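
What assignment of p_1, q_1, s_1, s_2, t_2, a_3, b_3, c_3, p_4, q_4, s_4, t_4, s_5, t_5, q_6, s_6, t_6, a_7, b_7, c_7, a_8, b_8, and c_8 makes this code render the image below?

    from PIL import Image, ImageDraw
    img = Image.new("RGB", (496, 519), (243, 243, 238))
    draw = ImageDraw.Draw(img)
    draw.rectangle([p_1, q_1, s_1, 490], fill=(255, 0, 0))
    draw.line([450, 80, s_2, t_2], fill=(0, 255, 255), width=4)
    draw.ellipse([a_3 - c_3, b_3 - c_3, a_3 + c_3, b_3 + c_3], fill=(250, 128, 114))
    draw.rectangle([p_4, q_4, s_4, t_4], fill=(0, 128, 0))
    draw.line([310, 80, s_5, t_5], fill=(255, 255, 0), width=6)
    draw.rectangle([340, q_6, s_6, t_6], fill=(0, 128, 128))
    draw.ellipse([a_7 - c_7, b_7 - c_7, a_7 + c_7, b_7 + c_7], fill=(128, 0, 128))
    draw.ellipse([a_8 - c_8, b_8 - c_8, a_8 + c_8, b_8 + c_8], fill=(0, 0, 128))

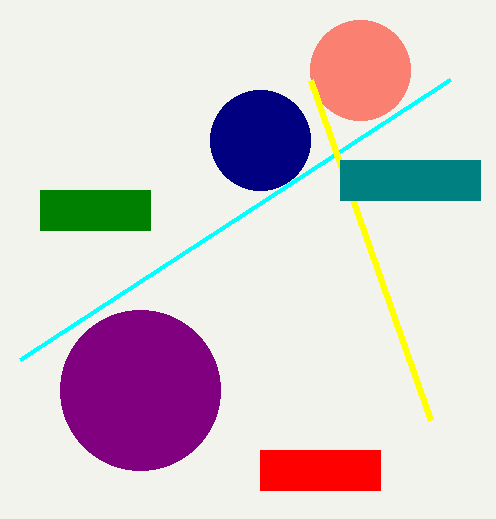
p_1 = 260; q_1 = 450; s_1 = 380; s_2 = 20; t_2 = 360; a_3 = 360; b_3 = 70; c_3 = 50; p_4 = 40; q_4 = 190; s_4 = 150; t_4 = 230; s_5 = 430; t_5 = 420; q_6 = 160; s_6 = 480; t_6 = 200; a_7 = 140; b_7 = 390; c_7 = 80; a_8 = 260; b_8 = 140; c_8 = 50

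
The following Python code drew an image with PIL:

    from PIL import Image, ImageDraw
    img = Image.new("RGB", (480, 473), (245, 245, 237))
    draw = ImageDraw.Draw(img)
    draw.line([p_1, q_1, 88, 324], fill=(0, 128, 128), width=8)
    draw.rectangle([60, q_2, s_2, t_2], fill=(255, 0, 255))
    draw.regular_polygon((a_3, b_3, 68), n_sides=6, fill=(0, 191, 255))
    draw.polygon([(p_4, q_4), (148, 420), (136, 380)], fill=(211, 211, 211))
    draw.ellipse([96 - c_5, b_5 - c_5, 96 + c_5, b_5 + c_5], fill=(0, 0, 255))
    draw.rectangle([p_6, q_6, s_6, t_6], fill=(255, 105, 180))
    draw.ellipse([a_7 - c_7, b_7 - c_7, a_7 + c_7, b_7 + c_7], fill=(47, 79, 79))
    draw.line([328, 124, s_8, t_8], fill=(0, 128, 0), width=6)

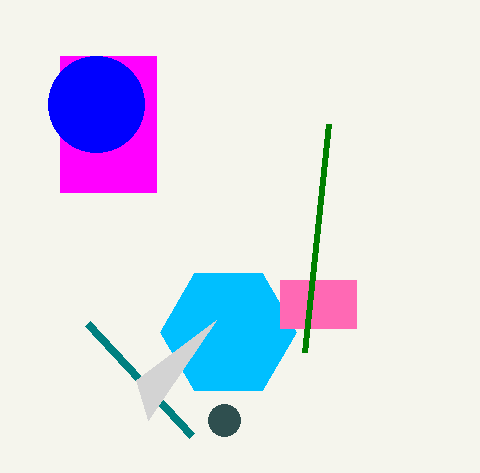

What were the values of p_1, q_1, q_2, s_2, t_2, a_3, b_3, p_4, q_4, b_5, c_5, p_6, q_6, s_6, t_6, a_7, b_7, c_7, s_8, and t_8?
p_1 = 192
q_1 = 436
q_2 = 56
s_2 = 156
t_2 = 192
a_3 = 228
b_3 = 332
p_4 = 216
q_4 = 320
b_5 = 104
c_5 = 48
p_6 = 280
q_6 = 280
s_6 = 356
t_6 = 328
a_7 = 224
b_7 = 420
c_7 = 16
s_8 = 304
t_8 = 352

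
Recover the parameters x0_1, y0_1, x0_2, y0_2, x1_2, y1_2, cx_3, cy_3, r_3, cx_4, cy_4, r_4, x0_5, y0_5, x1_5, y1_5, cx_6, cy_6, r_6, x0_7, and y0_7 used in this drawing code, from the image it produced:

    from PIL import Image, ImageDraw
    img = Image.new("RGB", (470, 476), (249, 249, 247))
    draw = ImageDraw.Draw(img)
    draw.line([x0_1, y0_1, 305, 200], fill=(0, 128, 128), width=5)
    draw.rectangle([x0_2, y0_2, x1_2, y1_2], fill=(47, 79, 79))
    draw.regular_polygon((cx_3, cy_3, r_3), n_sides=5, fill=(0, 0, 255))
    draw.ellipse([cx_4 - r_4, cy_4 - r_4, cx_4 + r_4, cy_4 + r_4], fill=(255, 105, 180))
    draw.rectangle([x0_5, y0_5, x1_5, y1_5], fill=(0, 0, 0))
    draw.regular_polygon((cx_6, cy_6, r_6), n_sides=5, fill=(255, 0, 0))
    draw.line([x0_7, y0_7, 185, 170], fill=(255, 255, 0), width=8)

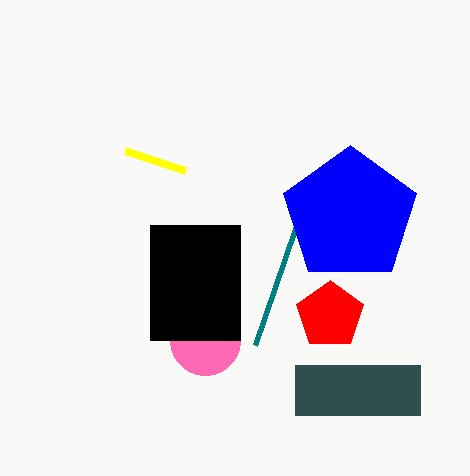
x0_1 = 255; y0_1 = 345; x0_2 = 295; y0_2 = 365; x1_2 = 420; y1_2 = 415; cx_3 = 350; cy_3 = 215; r_3 = 70; cx_4 = 205; cy_4 = 340; r_4 = 35; x0_5 = 150; y0_5 = 225; x1_5 = 240; y1_5 = 340; cx_6 = 330; cy_6 = 315; r_6 = 35; x0_7 = 125; y0_7 = 150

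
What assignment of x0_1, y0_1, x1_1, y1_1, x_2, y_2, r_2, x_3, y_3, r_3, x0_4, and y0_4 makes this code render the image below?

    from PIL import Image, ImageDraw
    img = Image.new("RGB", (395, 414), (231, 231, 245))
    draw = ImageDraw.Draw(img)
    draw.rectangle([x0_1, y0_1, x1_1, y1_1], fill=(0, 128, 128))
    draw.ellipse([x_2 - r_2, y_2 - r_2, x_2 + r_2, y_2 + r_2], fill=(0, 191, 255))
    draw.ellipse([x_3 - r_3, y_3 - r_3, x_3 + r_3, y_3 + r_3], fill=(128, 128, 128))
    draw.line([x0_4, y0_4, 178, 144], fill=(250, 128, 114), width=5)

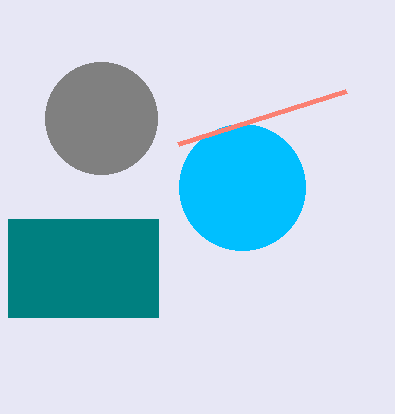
x0_1 = 8; y0_1 = 219; x1_1 = 158; y1_1 = 317; x_2 = 242; y_2 = 187; r_2 = 63; x_3 = 101; y_3 = 118; r_3 = 56; x0_4 = 346; y0_4 = 91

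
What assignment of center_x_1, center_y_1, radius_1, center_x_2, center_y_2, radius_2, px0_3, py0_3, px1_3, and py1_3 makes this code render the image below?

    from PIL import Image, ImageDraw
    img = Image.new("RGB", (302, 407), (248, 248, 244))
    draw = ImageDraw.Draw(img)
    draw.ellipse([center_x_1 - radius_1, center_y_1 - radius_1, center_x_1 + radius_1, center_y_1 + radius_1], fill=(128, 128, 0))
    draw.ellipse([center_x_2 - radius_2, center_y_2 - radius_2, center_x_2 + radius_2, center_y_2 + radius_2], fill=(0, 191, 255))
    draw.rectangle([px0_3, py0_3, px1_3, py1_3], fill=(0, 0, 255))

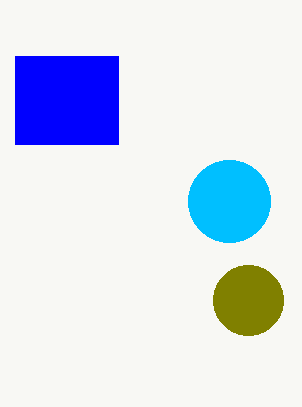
center_x_1 = 248; center_y_1 = 300; radius_1 = 35; center_x_2 = 229; center_y_2 = 201; radius_2 = 41; px0_3 = 15; py0_3 = 56; px1_3 = 118; py1_3 = 144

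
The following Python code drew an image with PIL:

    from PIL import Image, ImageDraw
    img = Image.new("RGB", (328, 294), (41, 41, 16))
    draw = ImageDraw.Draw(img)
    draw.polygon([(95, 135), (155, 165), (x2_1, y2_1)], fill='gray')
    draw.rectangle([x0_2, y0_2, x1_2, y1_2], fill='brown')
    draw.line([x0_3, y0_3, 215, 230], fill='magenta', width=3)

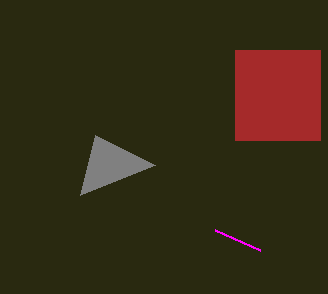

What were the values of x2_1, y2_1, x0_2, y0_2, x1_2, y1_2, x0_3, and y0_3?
x2_1 = 80
y2_1 = 195
x0_2 = 235
y0_2 = 50
x1_2 = 320
y1_2 = 140
x0_3 = 260
y0_3 = 250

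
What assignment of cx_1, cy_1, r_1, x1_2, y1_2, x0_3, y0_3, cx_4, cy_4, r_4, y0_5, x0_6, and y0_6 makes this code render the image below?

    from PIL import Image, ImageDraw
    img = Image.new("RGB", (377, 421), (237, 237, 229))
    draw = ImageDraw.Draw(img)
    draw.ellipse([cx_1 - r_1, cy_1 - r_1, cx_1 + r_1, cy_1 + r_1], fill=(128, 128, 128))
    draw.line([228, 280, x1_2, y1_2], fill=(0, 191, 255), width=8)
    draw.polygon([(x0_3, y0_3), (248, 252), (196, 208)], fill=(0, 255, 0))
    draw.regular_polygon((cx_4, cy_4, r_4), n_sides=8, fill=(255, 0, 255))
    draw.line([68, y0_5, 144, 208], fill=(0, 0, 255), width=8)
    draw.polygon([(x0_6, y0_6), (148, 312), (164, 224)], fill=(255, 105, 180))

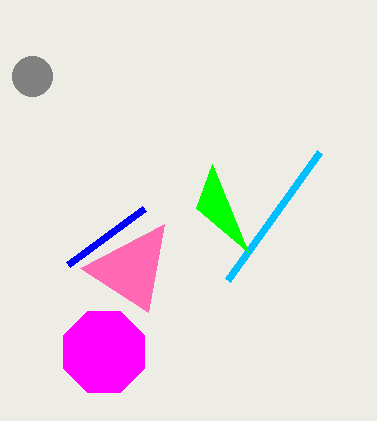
cx_1 = 32
cy_1 = 76
r_1 = 20
x1_2 = 320
y1_2 = 152
x0_3 = 212
y0_3 = 164
cx_4 = 104
cy_4 = 352
r_4 = 44
y0_5 = 264
x0_6 = 80
y0_6 = 268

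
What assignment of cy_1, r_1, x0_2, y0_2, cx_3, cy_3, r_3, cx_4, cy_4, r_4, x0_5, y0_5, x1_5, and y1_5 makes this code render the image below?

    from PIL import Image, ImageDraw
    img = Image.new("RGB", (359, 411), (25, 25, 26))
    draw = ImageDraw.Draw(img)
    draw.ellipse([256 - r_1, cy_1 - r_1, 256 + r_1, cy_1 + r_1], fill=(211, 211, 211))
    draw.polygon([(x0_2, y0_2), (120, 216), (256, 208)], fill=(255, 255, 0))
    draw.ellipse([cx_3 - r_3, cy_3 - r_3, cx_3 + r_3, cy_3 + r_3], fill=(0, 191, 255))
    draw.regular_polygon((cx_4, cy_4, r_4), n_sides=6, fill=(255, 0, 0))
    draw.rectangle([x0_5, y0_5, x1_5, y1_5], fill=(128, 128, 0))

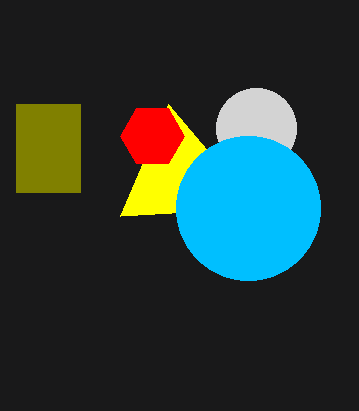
cy_1 = 128, r_1 = 40, x0_2 = 168, y0_2 = 104, cx_3 = 248, cy_3 = 208, r_3 = 72, cx_4 = 152, cy_4 = 136, r_4 = 32, x0_5 = 16, y0_5 = 104, x1_5 = 80, y1_5 = 192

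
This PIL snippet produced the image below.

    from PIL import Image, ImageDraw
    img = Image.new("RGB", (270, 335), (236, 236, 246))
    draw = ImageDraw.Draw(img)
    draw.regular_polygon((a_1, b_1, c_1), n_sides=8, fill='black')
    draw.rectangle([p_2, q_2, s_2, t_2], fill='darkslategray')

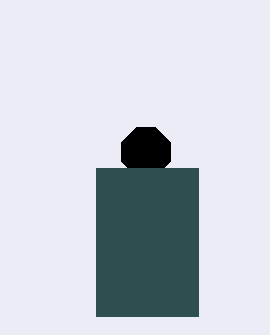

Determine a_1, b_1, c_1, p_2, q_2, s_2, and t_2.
a_1 = 146, b_1 = 152, c_1 = 26, p_2 = 96, q_2 = 168, s_2 = 198, t_2 = 316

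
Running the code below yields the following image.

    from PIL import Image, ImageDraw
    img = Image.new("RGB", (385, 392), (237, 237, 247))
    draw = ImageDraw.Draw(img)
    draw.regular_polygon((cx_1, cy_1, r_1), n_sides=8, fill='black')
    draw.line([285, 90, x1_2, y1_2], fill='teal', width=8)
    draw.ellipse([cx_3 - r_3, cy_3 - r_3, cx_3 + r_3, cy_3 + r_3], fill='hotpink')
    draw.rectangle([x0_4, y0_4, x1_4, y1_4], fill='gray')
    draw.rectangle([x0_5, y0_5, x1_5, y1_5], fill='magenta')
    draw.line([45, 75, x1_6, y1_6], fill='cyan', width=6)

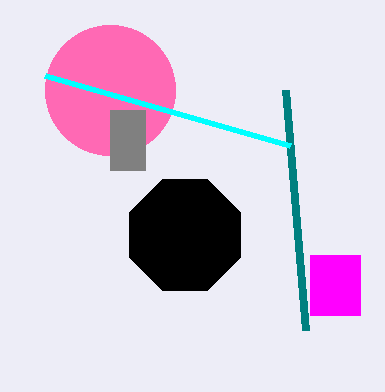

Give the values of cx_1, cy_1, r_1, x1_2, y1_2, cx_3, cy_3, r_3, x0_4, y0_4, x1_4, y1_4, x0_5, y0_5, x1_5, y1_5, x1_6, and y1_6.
cx_1 = 185, cy_1 = 235, r_1 = 60, x1_2 = 305, y1_2 = 330, cx_3 = 110, cy_3 = 90, r_3 = 65, x0_4 = 110, y0_4 = 110, x1_4 = 145, y1_4 = 170, x0_5 = 310, y0_5 = 255, x1_5 = 360, y1_5 = 315, x1_6 = 290, y1_6 = 145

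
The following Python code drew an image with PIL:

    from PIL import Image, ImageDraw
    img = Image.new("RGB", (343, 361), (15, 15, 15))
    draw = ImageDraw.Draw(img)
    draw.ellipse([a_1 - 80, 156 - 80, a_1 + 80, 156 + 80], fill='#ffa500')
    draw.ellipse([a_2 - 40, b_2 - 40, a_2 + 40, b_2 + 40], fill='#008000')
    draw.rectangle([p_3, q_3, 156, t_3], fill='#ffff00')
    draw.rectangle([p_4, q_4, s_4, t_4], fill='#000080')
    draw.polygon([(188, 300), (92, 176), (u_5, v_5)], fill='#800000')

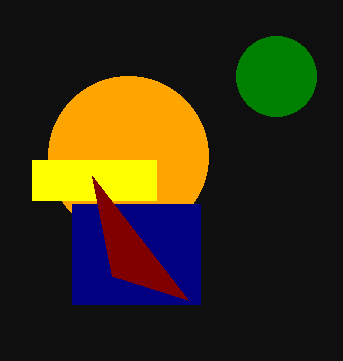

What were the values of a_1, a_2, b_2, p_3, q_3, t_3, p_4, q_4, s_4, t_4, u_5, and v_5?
a_1 = 128
a_2 = 276
b_2 = 76
p_3 = 32
q_3 = 160
t_3 = 200
p_4 = 72
q_4 = 204
s_4 = 200
t_4 = 304
u_5 = 112
v_5 = 276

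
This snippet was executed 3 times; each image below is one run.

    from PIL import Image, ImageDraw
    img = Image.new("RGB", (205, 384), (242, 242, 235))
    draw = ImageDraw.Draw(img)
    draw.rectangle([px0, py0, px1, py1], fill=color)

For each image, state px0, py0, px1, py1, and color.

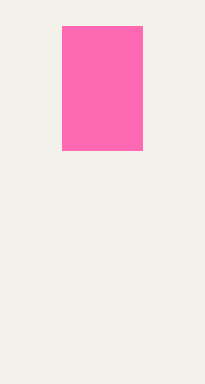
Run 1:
px0 = 62
py0 = 26
px1 = 142
py1 = 150
color = 'hotpink'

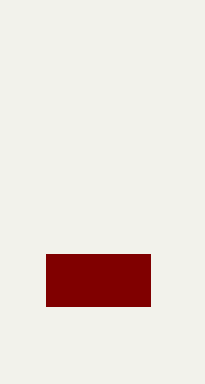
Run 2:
px0 = 46; py0 = 254; px1 = 150; py1 = 306; color = 'maroon'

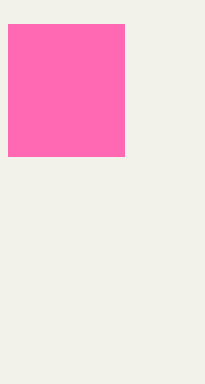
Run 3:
px0 = 8
py0 = 24
px1 = 124
py1 = 156
color = 'hotpink'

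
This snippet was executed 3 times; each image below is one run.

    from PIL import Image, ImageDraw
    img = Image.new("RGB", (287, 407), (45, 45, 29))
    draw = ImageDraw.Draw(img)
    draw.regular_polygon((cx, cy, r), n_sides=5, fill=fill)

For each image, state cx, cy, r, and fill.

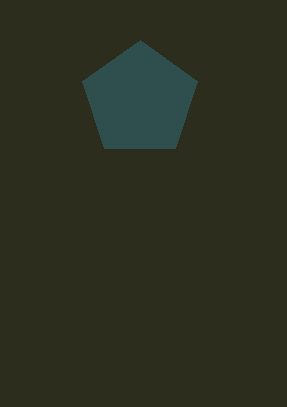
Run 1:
cx = 140
cy = 100
r = 60
fill = 'darkslategray'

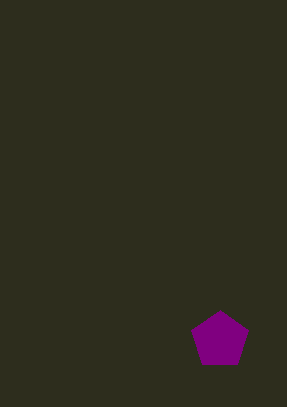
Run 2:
cx = 220, cy = 340, r = 30, fill = 'purple'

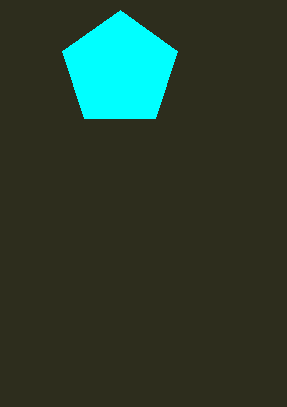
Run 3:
cx = 120, cy = 70, r = 60, fill = 'cyan'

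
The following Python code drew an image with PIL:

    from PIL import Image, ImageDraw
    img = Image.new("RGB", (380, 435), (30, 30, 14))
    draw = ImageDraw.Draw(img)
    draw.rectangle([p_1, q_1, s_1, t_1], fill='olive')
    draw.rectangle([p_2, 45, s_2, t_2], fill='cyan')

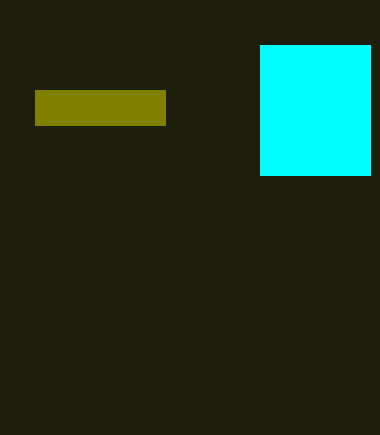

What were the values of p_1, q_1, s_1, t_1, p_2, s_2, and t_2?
p_1 = 35; q_1 = 90; s_1 = 165; t_1 = 125; p_2 = 260; s_2 = 370; t_2 = 175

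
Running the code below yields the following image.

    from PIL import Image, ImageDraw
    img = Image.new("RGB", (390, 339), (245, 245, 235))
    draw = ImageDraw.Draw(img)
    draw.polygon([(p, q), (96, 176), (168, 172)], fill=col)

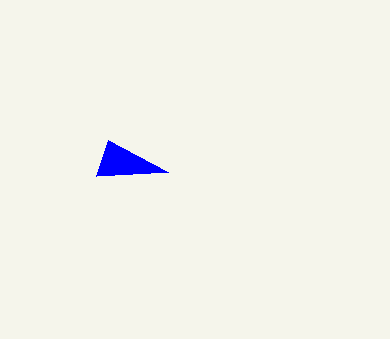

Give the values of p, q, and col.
p = 108, q = 140, col = 'blue'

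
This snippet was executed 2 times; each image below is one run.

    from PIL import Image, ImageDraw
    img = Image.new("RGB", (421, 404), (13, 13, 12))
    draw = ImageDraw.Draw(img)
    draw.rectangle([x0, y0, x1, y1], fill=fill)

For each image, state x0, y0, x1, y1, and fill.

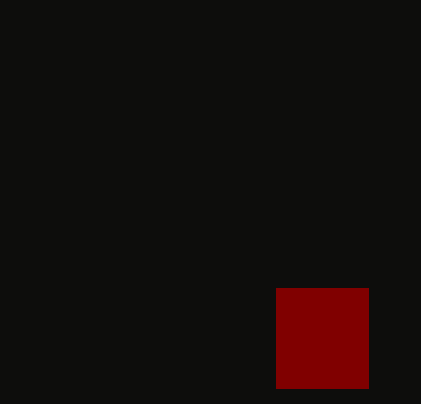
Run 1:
x0 = 276
y0 = 288
x1 = 368
y1 = 388
fill = 'maroon'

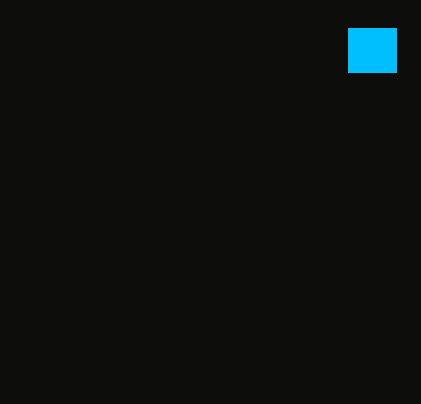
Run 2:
x0 = 348, y0 = 28, x1 = 396, y1 = 72, fill = 'deepskyblue'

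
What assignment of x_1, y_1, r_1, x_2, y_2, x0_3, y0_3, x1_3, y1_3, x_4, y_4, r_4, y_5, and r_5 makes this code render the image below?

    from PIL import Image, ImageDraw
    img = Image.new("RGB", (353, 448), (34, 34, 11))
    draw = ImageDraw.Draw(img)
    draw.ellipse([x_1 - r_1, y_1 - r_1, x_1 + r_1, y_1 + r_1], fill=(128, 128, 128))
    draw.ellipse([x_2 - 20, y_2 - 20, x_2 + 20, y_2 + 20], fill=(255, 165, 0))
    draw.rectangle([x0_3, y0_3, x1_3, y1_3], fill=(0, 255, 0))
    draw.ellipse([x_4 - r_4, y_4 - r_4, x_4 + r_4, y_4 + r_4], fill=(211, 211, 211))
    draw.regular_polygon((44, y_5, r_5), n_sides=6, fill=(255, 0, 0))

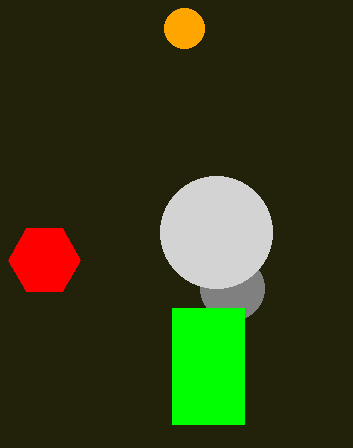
x_1 = 232, y_1 = 288, r_1 = 32, x_2 = 184, y_2 = 28, x0_3 = 172, y0_3 = 308, x1_3 = 244, y1_3 = 424, x_4 = 216, y_4 = 232, r_4 = 56, y_5 = 260, r_5 = 36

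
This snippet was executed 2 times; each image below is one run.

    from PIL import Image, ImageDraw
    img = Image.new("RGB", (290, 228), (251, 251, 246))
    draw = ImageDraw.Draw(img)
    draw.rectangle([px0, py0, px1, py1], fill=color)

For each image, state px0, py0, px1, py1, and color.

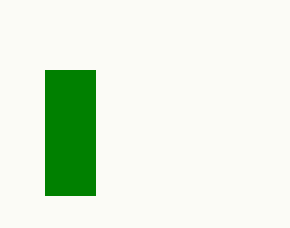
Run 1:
px0 = 45; py0 = 70; px1 = 95; py1 = 195; color = 'green'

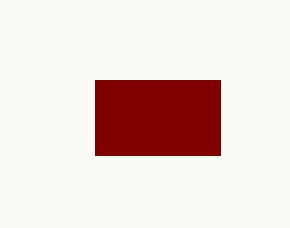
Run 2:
px0 = 95, py0 = 80, px1 = 220, py1 = 155, color = 'maroon'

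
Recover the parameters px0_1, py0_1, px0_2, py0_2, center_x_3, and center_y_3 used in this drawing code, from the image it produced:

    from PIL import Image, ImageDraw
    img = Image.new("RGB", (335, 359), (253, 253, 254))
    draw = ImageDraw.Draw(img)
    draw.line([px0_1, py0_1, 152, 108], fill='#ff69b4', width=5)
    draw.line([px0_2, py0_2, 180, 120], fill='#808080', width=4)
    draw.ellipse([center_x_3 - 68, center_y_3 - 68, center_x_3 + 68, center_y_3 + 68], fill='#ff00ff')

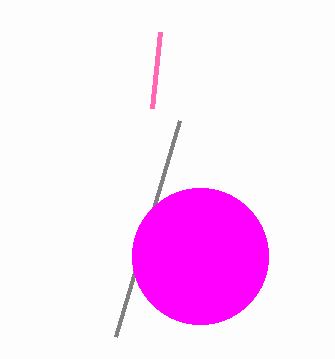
px0_1 = 160, py0_1 = 32, px0_2 = 116, py0_2 = 336, center_x_3 = 200, center_y_3 = 256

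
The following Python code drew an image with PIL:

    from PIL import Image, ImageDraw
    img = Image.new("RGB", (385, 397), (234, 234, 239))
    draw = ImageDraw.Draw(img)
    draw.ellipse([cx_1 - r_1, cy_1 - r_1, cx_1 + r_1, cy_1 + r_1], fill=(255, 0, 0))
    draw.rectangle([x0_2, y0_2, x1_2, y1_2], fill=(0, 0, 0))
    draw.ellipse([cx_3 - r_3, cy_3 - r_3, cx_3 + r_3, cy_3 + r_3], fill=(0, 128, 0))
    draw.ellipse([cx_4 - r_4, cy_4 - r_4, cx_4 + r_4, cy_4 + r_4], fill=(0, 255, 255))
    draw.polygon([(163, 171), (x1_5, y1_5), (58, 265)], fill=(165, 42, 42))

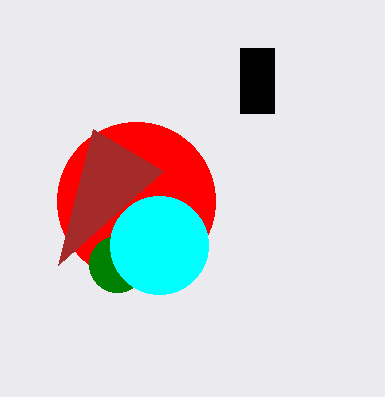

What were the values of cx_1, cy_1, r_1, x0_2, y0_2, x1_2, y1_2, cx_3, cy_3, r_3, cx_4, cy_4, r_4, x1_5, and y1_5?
cx_1 = 136, cy_1 = 201, r_1 = 79, x0_2 = 240, y0_2 = 48, x1_2 = 274, y1_2 = 113, cx_3 = 117, cy_3 = 264, r_3 = 28, cx_4 = 159, cy_4 = 245, r_4 = 49, x1_5 = 93, y1_5 = 129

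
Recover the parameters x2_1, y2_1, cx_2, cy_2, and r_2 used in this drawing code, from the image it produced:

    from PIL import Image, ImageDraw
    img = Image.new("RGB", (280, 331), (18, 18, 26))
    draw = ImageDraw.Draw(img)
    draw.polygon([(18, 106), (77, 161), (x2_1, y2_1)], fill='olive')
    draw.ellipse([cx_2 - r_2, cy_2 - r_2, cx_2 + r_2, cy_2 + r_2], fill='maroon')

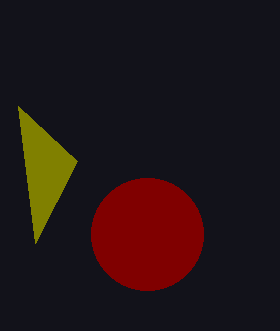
x2_1 = 35, y2_1 = 243, cx_2 = 147, cy_2 = 234, r_2 = 56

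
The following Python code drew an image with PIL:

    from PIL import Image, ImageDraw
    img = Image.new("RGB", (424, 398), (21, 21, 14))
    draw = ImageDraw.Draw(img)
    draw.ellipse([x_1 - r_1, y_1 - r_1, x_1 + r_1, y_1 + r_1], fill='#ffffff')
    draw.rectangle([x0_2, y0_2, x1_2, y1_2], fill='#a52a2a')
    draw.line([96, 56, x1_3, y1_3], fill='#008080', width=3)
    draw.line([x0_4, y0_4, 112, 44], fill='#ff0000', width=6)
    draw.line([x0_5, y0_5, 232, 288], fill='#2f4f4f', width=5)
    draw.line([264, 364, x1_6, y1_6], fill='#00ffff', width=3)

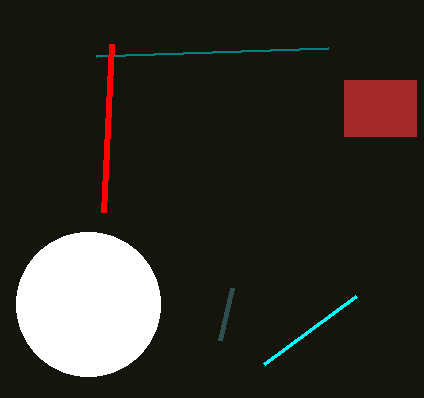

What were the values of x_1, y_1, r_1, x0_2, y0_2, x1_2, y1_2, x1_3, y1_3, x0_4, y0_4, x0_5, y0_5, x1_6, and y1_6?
x_1 = 88, y_1 = 304, r_1 = 72, x0_2 = 344, y0_2 = 80, x1_2 = 416, y1_2 = 136, x1_3 = 328, y1_3 = 48, x0_4 = 104, y0_4 = 212, x0_5 = 220, y0_5 = 340, x1_6 = 356, y1_6 = 296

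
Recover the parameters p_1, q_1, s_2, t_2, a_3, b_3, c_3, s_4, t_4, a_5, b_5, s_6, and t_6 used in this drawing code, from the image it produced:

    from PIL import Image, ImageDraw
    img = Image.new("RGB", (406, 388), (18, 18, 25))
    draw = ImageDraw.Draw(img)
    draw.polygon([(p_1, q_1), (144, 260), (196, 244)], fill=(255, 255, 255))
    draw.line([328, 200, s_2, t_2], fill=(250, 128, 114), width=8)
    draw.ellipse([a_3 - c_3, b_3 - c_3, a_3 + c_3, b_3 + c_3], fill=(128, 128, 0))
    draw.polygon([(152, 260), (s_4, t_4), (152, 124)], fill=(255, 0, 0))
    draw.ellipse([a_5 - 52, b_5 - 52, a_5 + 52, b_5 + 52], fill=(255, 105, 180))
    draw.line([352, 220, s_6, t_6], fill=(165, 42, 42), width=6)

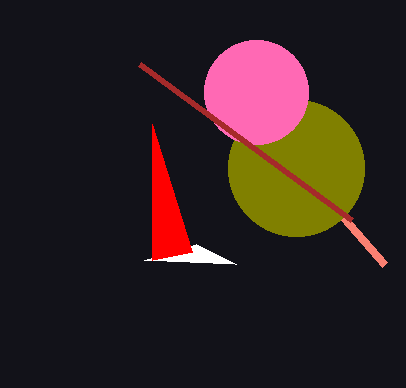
p_1 = 236
q_1 = 264
s_2 = 384
t_2 = 264
a_3 = 296
b_3 = 168
c_3 = 68
s_4 = 192
t_4 = 252
a_5 = 256
b_5 = 92
s_6 = 140
t_6 = 64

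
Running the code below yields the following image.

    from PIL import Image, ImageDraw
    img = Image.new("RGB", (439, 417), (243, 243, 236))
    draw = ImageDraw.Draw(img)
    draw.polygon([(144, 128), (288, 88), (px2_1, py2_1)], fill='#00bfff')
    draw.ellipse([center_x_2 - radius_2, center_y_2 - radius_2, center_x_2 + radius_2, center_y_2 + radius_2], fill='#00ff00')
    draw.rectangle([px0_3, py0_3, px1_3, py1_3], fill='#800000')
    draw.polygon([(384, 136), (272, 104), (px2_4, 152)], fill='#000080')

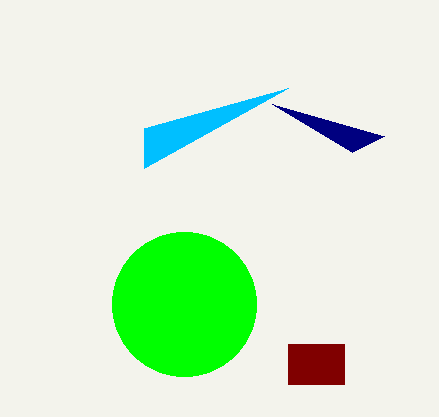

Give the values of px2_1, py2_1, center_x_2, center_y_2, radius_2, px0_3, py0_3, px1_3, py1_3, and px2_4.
px2_1 = 144; py2_1 = 168; center_x_2 = 184; center_y_2 = 304; radius_2 = 72; px0_3 = 288; py0_3 = 344; px1_3 = 344; py1_3 = 384; px2_4 = 352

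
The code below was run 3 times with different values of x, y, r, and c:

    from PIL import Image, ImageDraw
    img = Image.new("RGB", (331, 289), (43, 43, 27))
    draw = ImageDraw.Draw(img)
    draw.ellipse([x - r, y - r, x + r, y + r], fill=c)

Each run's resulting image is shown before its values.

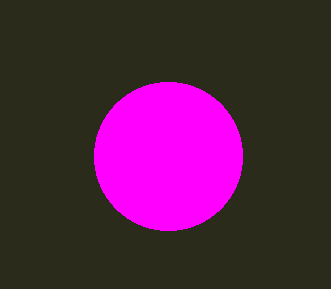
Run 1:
x = 168, y = 156, r = 74, c = 'magenta'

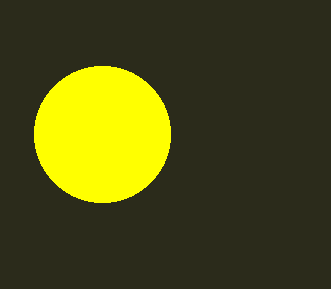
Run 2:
x = 102; y = 134; r = 68; c = 'yellow'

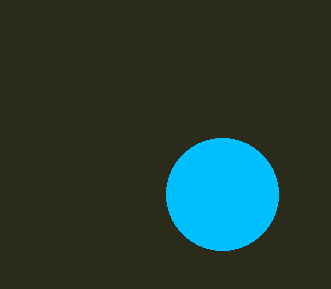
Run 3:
x = 222, y = 194, r = 56, c = 'deepskyblue'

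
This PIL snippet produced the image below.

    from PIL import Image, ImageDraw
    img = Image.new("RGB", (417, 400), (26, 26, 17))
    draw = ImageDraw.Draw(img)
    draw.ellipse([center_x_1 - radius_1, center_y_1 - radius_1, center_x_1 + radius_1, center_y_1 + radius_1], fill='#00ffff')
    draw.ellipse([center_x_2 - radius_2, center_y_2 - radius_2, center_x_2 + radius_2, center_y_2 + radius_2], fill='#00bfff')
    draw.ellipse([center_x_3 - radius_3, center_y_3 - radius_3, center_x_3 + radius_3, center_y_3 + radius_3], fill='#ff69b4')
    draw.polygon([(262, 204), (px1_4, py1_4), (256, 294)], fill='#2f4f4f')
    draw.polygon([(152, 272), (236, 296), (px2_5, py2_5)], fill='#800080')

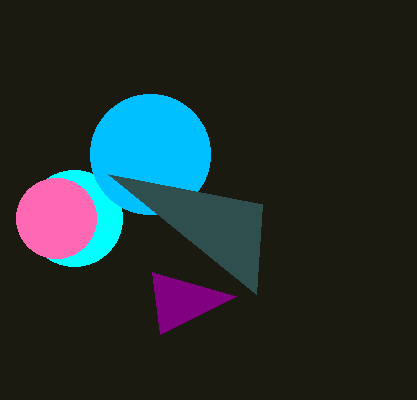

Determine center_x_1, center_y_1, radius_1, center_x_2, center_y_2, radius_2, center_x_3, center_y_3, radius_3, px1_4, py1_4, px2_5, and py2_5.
center_x_1 = 74, center_y_1 = 218, radius_1 = 48, center_x_2 = 150, center_y_2 = 154, radius_2 = 60, center_x_3 = 56, center_y_3 = 218, radius_3 = 40, px1_4 = 108, py1_4 = 174, px2_5 = 160, py2_5 = 334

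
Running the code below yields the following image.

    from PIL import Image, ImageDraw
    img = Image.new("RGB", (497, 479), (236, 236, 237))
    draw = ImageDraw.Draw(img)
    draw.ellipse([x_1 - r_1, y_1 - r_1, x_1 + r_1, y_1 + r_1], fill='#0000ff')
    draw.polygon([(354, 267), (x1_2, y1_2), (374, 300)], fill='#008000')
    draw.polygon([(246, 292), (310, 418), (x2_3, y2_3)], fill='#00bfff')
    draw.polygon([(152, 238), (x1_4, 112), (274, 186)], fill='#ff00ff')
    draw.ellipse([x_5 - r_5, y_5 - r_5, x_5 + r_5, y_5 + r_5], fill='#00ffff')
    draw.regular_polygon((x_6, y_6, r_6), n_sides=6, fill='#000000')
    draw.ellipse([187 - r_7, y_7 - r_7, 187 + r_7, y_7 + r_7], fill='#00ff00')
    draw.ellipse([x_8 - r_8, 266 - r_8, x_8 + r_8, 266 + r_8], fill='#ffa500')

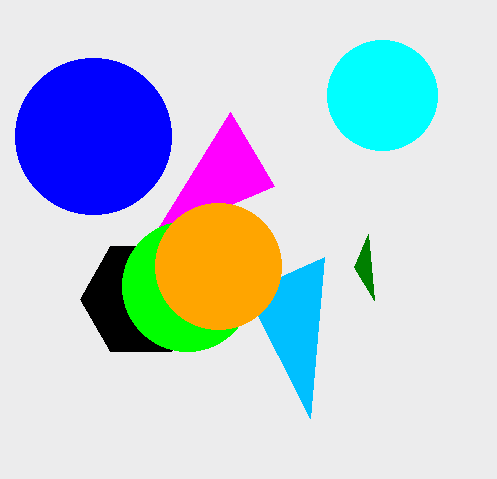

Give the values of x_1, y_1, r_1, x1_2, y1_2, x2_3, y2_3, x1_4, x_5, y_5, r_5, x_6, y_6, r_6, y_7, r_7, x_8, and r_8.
x_1 = 93
y_1 = 136
r_1 = 78
x1_2 = 368
y1_2 = 234
x2_3 = 324
y2_3 = 257
x1_4 = 230
x_5 = 382
y_5 = 95
r_5 = 55
x_6 = 141
y_6 = 299
r_6 = 61
y_7 = 286
r_7 = 65
x_8 = 218
r_8 = 63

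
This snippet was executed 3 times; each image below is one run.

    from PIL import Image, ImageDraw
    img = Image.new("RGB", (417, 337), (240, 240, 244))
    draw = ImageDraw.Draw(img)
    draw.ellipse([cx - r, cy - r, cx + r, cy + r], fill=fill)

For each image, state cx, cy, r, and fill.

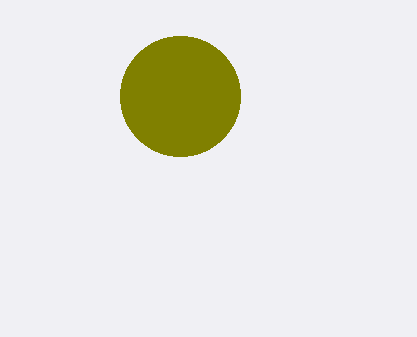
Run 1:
cx = 180; cy = 96; r = 60; fill = 'olive'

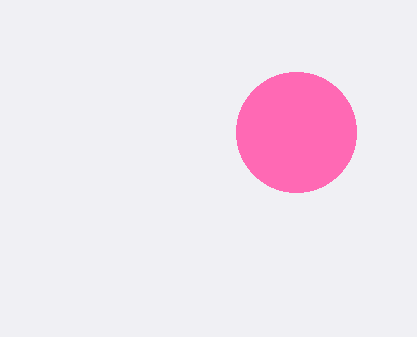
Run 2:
cx = 296, cy = 132, r = 60, fill = 'hotpink'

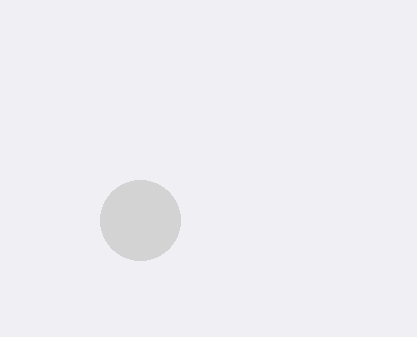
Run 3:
cx = 140
cy = 220
r = 40
fill = 'lightgray'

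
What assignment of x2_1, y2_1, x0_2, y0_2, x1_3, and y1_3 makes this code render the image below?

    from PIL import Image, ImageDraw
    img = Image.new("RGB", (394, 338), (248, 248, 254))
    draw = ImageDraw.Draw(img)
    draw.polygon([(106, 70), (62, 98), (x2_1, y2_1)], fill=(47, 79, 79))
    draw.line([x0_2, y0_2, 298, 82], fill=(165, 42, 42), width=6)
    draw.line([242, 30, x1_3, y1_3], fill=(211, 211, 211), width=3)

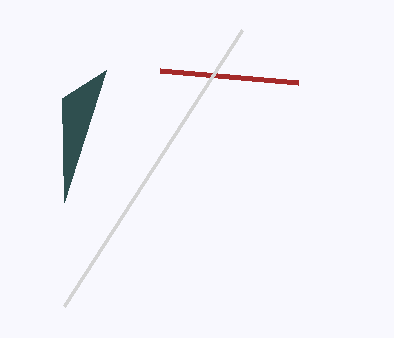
x2_1 = 64
y2_1 = 202
x0_2 = 160
y0_2 = 70
x1_3 = 64
y1_3 = 306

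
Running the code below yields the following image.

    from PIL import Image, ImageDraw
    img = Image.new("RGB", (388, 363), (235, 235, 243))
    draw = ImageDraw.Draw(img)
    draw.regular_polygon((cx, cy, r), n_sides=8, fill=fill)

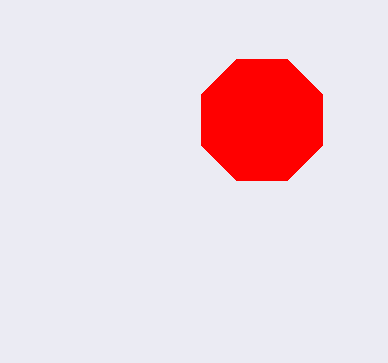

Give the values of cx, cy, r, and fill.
cx = 262, cy = 120, r = 66, fill = 'red'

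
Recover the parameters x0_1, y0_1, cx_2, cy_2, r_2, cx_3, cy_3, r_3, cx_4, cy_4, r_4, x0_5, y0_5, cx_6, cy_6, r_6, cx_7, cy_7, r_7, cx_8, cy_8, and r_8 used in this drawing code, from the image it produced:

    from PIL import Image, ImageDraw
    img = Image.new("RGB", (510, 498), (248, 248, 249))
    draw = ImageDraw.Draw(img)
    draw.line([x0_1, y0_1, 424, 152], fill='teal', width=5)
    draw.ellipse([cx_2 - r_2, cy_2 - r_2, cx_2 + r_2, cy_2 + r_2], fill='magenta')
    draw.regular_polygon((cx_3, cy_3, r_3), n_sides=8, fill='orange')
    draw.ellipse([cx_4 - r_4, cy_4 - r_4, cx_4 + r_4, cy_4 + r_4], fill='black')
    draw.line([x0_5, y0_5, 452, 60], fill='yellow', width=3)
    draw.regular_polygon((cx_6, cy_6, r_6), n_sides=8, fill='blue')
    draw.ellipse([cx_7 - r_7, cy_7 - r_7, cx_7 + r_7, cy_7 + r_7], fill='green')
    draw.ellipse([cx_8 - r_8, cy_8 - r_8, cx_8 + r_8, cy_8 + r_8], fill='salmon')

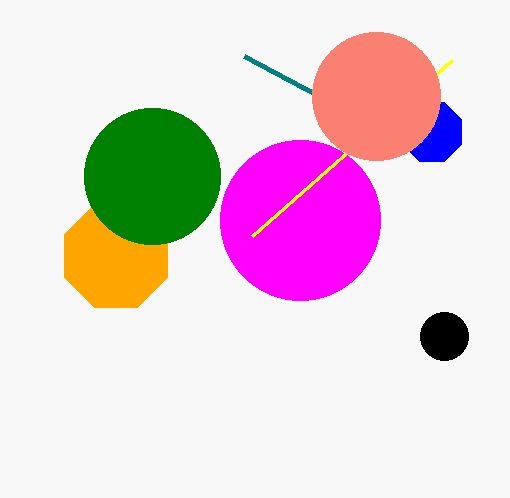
x0_1 = 244
y0_1 = 56
cx_2 = 300
cy_2 = 220
r_2 = 80
cx_3 = 116
cy_3 = 256
r_3 = 56
cx_4 = 444
cy_4 = 336
r_4 = 24
x0_5 = 252
y0_5 = 236
cx_6 = 432
cy_6 = 132
r_6 = 32
cx_7 = 152
cy_7 = 176
r_7 = 68
cx_8 = 376
cy_8 = 96
r_8 = 64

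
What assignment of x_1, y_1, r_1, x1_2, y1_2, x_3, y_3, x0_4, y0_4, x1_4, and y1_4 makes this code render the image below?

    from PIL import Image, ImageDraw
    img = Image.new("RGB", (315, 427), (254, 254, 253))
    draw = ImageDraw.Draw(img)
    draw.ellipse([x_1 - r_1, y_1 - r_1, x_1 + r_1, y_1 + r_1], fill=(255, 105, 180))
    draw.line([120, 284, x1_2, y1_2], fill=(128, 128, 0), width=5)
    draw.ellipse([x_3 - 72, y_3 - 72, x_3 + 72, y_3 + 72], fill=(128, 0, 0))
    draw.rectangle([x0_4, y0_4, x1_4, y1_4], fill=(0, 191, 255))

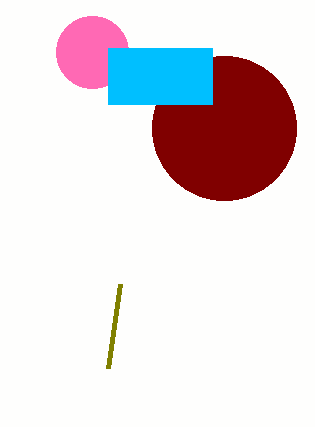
x_1 = 92, y_1 = 52, r_1 = 36, x1_2 = 108, y1_2 = 368, x_3 = 224, y_3 = 128, x0_4 = 108, y0_4 = 48, x1_4 = 212, y1_4 = 104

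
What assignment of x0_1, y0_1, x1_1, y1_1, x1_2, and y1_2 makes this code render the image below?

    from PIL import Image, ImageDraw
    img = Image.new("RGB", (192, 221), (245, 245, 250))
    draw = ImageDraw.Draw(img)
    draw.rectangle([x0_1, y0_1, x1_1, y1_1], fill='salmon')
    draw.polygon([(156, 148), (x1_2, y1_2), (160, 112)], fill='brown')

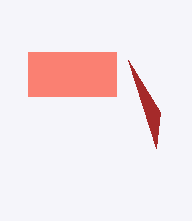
x0_1 = 28
y0_1 = 52
x1_1 = 116
y1_1 = 96
x1_2 = 128
y1_2 = 60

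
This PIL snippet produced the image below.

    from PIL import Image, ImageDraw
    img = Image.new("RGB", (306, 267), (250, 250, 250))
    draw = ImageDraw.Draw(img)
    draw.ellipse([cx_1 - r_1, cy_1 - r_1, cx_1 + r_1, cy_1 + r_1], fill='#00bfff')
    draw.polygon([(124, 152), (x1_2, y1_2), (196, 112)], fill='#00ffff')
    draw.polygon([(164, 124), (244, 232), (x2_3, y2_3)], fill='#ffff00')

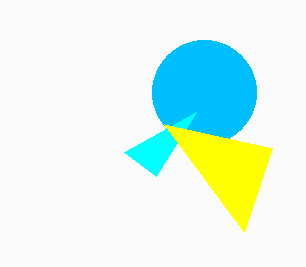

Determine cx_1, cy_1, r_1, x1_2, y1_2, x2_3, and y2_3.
cx_1 = 204; cy_1 = 92; r_1 = 52; x1_2 = 156; y1_2 = 176; x2_3 = 272; y2_3 = 148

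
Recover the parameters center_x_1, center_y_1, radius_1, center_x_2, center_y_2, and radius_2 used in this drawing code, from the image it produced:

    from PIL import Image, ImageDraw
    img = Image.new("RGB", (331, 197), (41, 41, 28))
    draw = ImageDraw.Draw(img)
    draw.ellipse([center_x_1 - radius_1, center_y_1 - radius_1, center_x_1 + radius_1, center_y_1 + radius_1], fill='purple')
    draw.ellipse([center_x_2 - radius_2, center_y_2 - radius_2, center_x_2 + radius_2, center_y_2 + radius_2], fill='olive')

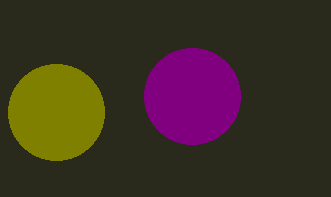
center_x_1 = 192, center_y_1 = 96, radius_1 = 48, center_x_2 = 56, center_y_2 = 112, radius_2 = 48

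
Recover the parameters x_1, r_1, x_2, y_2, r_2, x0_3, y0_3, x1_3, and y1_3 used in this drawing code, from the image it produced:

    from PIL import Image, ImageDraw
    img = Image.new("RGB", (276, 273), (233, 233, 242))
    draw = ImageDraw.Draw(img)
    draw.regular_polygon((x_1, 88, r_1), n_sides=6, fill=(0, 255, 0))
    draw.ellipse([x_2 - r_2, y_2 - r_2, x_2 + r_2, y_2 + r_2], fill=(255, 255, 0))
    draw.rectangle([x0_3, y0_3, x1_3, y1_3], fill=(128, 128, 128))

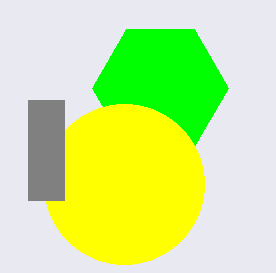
x_1 = 160, r_1 = 68, x_2 = 124, y_2 = 184, r_2 = 80, x0_3 = 28, y0_3 = 100, x1_3 = 64, y1_3 = 200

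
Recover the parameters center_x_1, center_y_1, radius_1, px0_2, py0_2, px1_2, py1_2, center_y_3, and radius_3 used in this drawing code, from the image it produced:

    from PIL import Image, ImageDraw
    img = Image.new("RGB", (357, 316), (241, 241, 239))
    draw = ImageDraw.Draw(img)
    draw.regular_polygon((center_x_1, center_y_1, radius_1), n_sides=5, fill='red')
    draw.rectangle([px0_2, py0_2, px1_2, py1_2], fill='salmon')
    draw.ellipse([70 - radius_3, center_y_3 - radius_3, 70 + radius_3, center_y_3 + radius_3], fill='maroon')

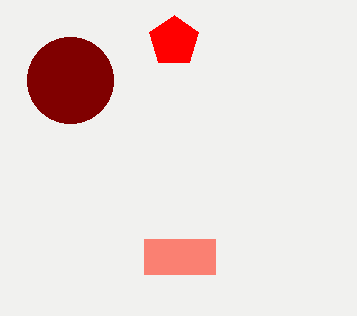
center_x_1 = 174, center_y_1 = 41, radius_1 = 26, px0_2 = 144, py0_2 = 239, px1_2 = 215, py1_2 = 274, center_y_3 = 80, radius_3 = 43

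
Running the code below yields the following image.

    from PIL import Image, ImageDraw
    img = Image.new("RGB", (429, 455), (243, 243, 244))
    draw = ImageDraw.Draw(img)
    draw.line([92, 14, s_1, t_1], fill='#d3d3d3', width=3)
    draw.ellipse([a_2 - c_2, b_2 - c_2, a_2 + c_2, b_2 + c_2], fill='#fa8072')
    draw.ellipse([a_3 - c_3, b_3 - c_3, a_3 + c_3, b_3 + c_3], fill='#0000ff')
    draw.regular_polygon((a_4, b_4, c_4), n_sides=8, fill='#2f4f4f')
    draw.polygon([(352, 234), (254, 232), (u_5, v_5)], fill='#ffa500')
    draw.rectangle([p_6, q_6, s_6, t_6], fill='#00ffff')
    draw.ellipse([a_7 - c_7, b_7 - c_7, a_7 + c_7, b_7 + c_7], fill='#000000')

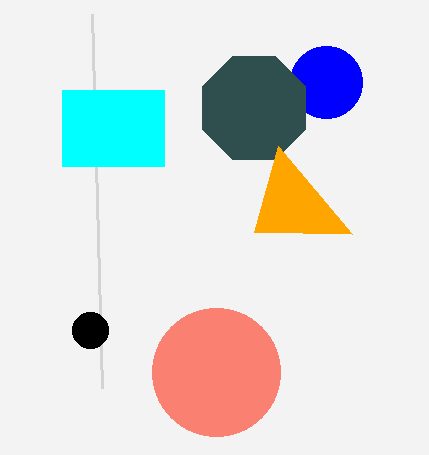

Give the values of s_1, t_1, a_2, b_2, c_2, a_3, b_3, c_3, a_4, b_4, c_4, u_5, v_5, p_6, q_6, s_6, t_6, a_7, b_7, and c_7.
s_1 = 102, t_1 = 388, a_2 = 216, b_2 = 372, c_2 = 64, a_3 = 326, b_3 = 82, c_3 = 36, a_4 = 254, b_4 = 108, c_4 = 56, u_5 = 278, v_5 = 146, p_6 = 62, q_6 = 90, s_6 = 164, t_6 = 166, a_7 = 90, b_7 = 330, c_7 = 18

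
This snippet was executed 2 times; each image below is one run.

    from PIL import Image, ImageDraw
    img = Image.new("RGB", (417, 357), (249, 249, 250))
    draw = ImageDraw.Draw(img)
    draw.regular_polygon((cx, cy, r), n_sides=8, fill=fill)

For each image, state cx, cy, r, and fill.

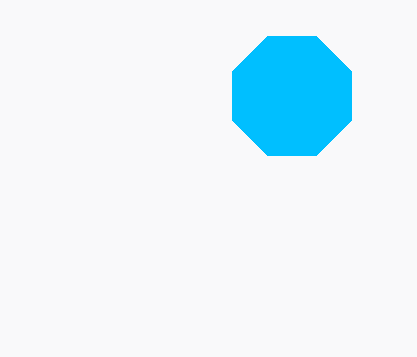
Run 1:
cx = 292; cy = 96; r = 64; fill = 'deepskyblue'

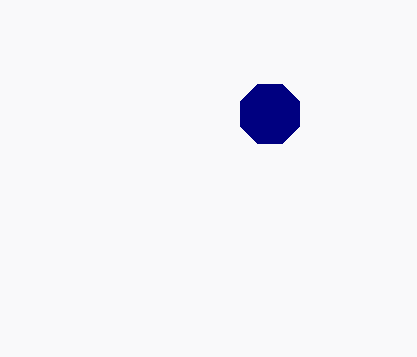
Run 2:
cx = 270; cy = 114; r = 32; fill = 'navy'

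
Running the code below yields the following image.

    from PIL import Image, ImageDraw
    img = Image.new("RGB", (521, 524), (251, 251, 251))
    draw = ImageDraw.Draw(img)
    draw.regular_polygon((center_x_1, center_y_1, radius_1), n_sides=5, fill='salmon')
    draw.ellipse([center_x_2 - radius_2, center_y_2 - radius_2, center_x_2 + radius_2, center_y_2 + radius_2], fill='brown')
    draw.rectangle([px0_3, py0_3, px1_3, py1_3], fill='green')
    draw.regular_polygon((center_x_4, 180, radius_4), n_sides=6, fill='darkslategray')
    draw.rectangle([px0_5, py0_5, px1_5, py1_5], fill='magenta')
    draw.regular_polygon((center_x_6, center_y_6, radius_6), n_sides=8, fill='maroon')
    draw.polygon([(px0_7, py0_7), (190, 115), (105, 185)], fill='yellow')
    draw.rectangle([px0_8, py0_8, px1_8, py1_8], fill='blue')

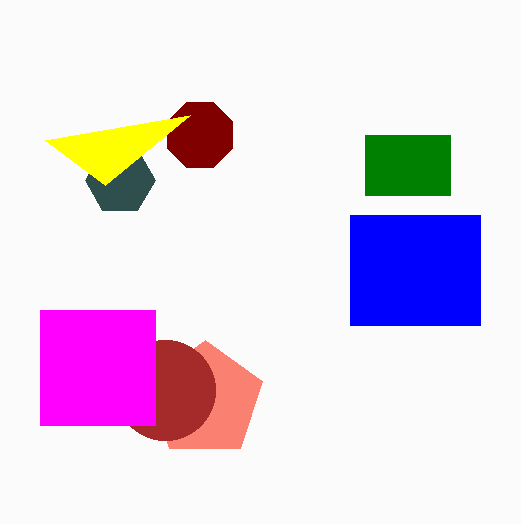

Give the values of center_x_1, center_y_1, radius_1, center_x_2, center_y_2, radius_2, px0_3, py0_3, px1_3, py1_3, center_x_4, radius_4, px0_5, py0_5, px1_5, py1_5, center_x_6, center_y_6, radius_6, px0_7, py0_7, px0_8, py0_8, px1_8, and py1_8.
center_x_1 = 205, center_y_1 = 400, radius_1 = 60, center_x_2 = 165, center_y_2 = 390, radius_2 = 50, px0_3 = 365, py0_3 = 135, px1_3 = 450, py1_3 = 195, center_x_4 = 120, radius_4 = 35, px0_5 = 40, py0_5 = 310, px1_5 = 155, py1_5 = 425, center_x_6 = 200, center_y_6 = 135, radius_6 = 35, px0_7 = 45, py0_7 = 140, px0_8 = 350, py0_8 = 215, px1_8 = 480, py1_8 = 325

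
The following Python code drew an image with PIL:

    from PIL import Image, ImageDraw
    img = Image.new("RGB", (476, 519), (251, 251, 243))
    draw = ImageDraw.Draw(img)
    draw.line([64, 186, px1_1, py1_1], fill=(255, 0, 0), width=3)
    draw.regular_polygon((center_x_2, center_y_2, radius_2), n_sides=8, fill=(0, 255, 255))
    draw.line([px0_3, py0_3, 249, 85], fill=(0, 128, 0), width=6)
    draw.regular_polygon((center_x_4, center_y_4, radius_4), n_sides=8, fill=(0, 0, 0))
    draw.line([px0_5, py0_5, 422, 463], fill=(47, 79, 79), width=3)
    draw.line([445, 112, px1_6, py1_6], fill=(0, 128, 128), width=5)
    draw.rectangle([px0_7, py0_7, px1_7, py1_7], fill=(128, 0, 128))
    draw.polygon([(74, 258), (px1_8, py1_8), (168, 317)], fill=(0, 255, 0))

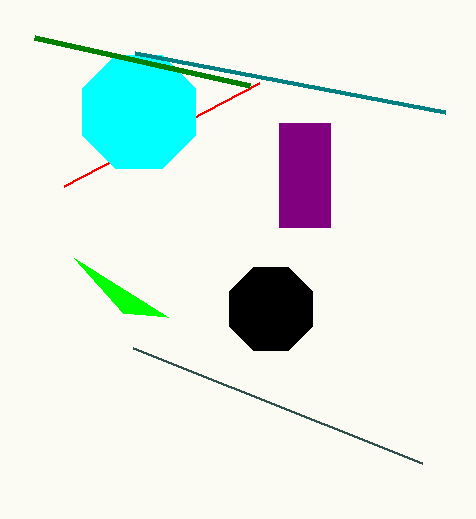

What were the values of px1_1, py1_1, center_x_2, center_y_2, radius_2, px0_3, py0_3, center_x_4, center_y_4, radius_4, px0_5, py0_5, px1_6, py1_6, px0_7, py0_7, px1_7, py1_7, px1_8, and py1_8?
px1_1 = 259; py1_1 = 83; center_x_2 = 139; center_y_2 = 112; radius_2 = 61; px0_3 = 34; py0_3 = 37; center_x_4 = 271; center_y_4 = 309; radius_4 = 45; px0_5 = 133; py0_5 = 348; px1_6 = 135; py1_6 = 53; px0_7 = 279; py0_7 = 123; px1_7 = 330; py1_7 = 227; px1_8 = 123; py1_8 = 313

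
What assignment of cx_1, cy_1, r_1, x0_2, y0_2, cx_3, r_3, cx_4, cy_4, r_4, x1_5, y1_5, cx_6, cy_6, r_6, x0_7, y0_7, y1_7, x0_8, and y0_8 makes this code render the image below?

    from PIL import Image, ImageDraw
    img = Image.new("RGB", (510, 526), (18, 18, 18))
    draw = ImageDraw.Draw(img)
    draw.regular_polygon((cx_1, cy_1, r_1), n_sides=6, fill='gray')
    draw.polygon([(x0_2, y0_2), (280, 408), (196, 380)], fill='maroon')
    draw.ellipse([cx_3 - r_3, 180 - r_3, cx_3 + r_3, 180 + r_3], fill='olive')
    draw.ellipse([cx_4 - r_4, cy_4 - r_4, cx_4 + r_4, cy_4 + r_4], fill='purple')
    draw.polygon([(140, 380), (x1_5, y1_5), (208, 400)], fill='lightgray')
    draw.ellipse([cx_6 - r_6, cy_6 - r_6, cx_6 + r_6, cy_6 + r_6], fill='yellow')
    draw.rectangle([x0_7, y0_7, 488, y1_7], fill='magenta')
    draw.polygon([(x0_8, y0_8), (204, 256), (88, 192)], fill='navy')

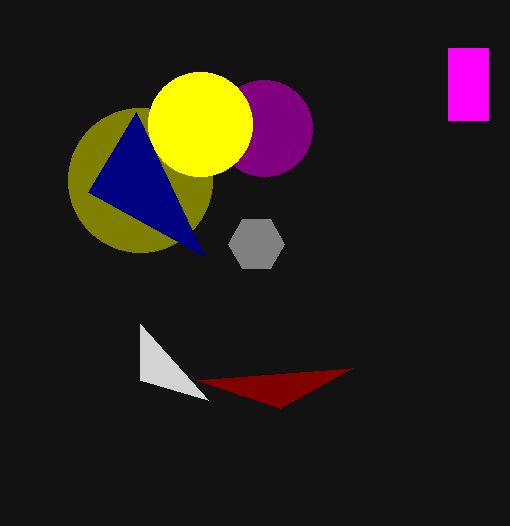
cx_1 = 256, cy_1 = 244, r_1 = 28, x0_2 = 352, y0_2 = 368, cx_3 = 140, r_3 = 72, cx_4 = 264, cy_4 = 128, r_4 = 48, x1_5 = 140, y1_5 = 324, cx_6 = 200, cy_6 = 124, r_6 = 52, x0_7 = 448, y0_7 = 48, y1_7 = 120, x0_8 = 136, y0_8 = 112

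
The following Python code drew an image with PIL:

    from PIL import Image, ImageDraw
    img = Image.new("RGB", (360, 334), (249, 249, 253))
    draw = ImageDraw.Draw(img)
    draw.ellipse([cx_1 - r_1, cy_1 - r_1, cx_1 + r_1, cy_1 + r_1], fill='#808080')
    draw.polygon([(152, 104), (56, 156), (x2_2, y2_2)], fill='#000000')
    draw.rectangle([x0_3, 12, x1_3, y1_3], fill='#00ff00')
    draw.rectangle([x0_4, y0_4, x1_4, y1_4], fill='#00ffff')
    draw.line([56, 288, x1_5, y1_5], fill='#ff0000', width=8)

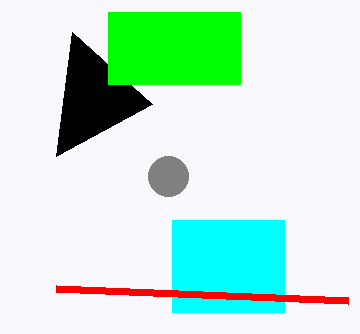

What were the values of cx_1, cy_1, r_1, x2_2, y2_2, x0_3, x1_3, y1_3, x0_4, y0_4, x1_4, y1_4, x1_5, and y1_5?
cx_1 = 168; cy_1 = 176; r_1 = 20; x2_2 = 72; y2_2 = 32; x0_3 = 108; x1_3 = 240; y1_3 = 84; x0_4 = 172; y0_4 = 220; x1_4 = 284; y1_4 = 312; x1_5 = 348; y1_5 = 300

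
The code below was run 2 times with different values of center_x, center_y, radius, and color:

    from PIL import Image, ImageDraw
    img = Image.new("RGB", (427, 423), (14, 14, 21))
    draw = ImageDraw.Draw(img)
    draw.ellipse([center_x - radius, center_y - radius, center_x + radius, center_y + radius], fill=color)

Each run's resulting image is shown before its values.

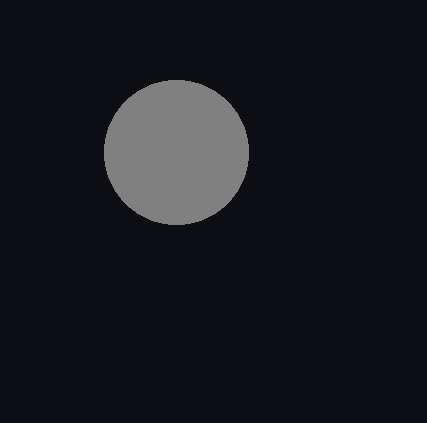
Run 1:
center_x = 176
center_y = 152
radius = 72
color = 'gray'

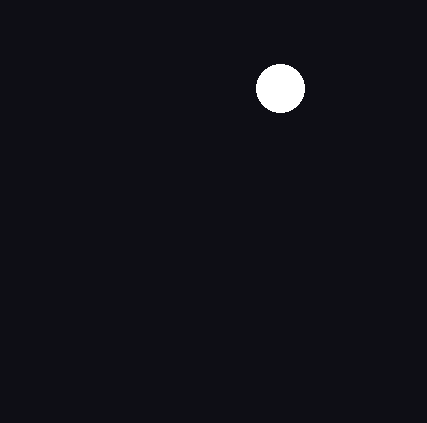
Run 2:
center_x = 280
center_y = 88
radius = 24
color = 'white'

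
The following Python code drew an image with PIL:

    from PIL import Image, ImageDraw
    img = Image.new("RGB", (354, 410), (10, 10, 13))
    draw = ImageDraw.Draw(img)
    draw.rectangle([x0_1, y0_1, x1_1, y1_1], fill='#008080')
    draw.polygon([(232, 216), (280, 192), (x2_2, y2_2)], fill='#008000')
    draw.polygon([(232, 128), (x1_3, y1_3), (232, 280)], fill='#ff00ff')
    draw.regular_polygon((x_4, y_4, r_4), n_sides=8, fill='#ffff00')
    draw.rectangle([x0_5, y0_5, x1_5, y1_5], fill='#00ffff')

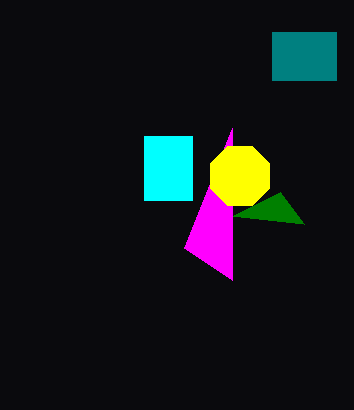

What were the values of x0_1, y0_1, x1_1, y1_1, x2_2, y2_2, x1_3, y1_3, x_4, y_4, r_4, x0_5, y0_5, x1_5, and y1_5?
x0_1 = 272
y0_1 = 32
x1_1 = 336
y1_1 = 80
x2_2 = 304
y2_2 = 224
x1_3 = 184
y1_3 = 248
x_4 = 240
y_4 = 176
r_4 = 32
x0_5 = 144
y0_5 = 136
x1_5 = 192
y1_5 = 200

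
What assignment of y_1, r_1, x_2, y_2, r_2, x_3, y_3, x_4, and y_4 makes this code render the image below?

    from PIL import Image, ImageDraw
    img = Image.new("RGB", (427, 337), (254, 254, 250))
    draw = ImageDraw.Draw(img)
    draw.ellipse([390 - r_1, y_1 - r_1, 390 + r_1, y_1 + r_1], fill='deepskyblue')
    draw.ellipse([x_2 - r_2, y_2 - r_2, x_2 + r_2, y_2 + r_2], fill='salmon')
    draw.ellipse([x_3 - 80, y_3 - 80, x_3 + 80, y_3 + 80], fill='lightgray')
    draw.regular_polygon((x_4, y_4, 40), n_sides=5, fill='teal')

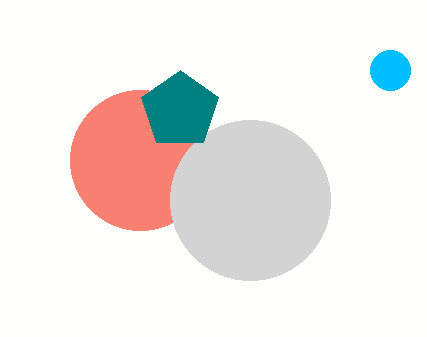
y_1 = 70
r_1 = 20
x_2 = 140
y_2 = 160
r_2 = 70
x_3 = 250
y_3 = 200
x_4 = 180
y_4 = 110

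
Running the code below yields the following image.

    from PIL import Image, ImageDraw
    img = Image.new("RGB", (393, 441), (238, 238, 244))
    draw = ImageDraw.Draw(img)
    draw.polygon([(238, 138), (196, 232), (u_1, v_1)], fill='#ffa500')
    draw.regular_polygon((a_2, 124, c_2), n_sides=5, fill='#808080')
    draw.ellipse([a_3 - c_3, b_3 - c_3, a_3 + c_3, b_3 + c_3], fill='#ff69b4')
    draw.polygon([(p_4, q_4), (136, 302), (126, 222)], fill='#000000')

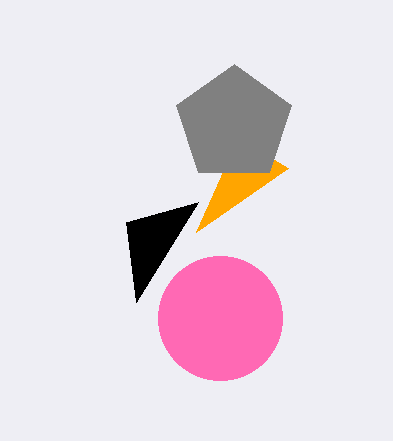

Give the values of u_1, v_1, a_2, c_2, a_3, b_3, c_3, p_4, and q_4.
u_1 = 288, v_1 = 168, a_2 = 234, c_2 = 60, a_3 = 220, b_3 = 318, c_3 = 62, p_4 = 198, q_4 = 202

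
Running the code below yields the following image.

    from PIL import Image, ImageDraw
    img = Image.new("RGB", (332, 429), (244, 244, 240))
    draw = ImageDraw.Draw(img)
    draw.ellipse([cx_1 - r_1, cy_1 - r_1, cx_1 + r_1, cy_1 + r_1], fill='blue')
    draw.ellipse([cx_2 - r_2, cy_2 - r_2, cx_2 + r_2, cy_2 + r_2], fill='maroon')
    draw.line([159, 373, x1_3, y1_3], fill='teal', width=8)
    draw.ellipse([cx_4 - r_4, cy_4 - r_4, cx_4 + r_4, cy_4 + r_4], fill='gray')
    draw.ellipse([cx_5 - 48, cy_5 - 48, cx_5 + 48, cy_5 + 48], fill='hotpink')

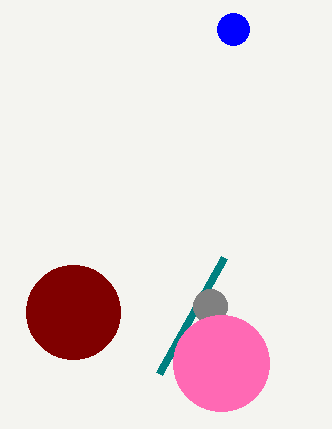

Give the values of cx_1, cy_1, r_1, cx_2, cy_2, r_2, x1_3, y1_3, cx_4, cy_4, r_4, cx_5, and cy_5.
cx_1 = 233; cy_1 = 29; r_1 = 16; cx_2 = 73; cy_2 = 312; r_2 = 47; x1_3 = 224; y1_3 = 257; cx_4 = 210; cy_4 = 306; r_4 = 17; cx_5 = 221; cy_5 = 363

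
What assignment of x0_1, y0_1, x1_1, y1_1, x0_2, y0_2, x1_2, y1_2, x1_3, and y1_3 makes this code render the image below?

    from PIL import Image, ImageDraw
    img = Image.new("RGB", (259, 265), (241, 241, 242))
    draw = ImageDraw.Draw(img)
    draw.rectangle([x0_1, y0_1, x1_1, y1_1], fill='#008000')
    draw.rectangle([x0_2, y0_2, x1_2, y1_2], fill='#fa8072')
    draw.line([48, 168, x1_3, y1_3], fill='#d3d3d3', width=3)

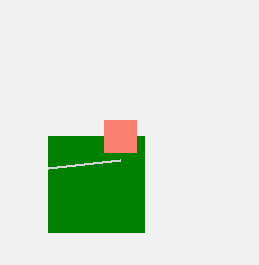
x0_1 = 48; y0_1 = 136; x1_1 = 144; y1_1 = 232; x0_2 = 104; y0_2 = 120; x1_2 = 136; y1_2 = 152; x1_3 = 120; y1_3 = 160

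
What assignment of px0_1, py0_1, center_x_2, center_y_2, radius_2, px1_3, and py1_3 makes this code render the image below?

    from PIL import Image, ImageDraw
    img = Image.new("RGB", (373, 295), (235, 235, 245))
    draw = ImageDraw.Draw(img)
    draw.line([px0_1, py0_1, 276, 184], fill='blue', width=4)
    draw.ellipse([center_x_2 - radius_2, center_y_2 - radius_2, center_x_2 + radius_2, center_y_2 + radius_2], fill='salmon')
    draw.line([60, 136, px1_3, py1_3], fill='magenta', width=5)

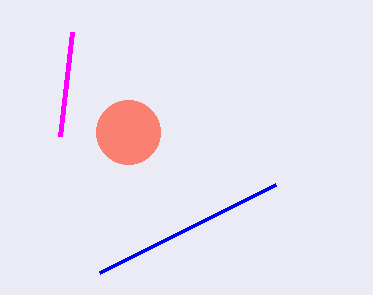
px0_1 = 100, py0_1 = 272, center_x_2 = 128, center_y_2 = 132, radius_2 = 32, px1_3 = 72, py1_3 = 32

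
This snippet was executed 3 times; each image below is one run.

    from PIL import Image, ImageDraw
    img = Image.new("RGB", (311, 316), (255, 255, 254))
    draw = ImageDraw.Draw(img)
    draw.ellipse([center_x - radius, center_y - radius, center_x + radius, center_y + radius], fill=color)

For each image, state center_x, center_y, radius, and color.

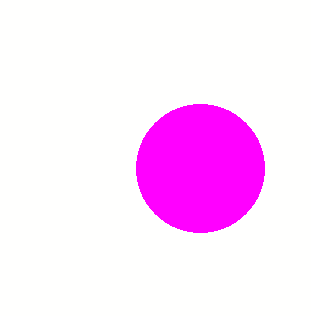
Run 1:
center_x = 200
center_y = 168
radius = 64
color = 'magenta'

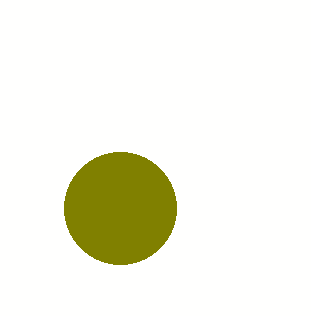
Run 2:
center_x = 120; center_y = 208; radius = 56; color = 'olive'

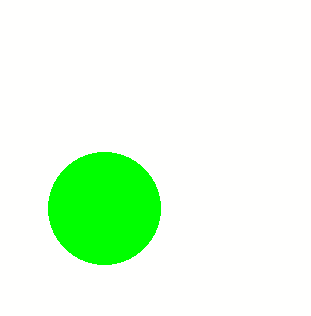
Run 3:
center_x = 104
center_y = 208
radius = 56
color = 'lime'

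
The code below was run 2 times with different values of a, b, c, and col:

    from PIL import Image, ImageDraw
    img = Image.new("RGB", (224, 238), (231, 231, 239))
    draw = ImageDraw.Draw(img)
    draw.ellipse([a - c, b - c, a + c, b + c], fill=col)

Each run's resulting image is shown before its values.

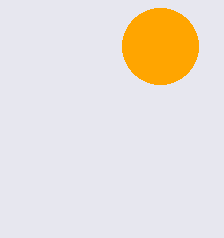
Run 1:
a = 160
b = 46
c = 38
col = 'orange'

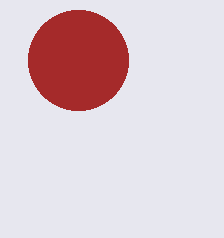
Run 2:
a = 78, b = 60, c = 50, col = 'brown'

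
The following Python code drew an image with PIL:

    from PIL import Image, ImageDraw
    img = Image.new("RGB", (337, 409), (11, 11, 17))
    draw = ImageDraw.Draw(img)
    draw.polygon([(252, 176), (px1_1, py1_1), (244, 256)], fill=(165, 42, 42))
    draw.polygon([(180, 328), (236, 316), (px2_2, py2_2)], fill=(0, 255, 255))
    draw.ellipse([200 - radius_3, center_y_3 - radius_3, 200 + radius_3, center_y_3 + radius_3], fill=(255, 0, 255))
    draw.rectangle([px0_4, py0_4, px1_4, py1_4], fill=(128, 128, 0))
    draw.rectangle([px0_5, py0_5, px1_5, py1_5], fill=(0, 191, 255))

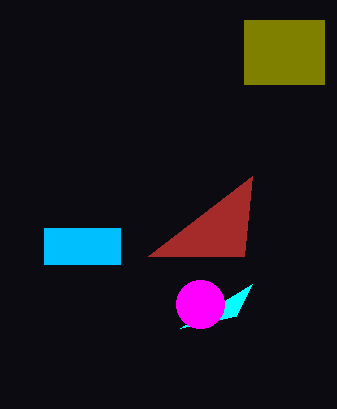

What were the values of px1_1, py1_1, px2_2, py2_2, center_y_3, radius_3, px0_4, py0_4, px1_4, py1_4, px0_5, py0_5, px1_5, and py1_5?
px1_1 = 148; py1_1 = 256; px2_2 = 252; py2_2 = 284; center_y_3 = 304; radius_3 = 24; px0_4 = 244; py0_4 = 20; px1_4 = 324; py1_4 = 84; px0_5 = 44; py0_5 = 228; px1_5 = 120; py1_5 = 264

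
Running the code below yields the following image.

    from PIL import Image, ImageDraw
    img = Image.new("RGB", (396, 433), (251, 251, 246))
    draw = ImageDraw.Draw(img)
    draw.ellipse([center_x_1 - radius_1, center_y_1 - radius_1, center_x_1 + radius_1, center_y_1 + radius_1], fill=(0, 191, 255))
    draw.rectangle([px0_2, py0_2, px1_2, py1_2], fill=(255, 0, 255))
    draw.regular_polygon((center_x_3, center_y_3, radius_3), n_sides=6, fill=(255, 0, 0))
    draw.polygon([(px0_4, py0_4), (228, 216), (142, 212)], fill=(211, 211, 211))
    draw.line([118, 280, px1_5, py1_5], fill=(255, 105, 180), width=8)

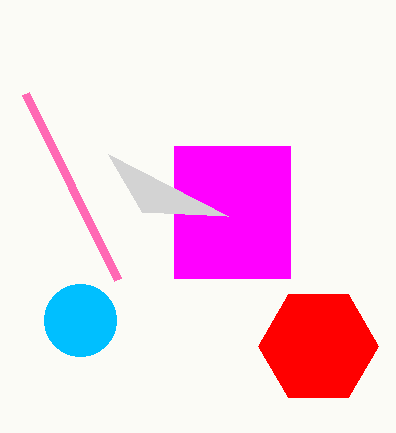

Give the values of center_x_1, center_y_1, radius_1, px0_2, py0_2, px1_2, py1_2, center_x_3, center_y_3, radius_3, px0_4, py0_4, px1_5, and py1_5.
center_x_1 = 80; center_y_1 = 320; radius_1 = 36; px0_2 = 174; py0_2 = 146; px1_2 = 290; py1_2 = 278; center_x_3 = 318; center_y_3 = 346; radius_3 = 60; px0_4 = 108; py0_4 = 154; px1_5 = 26; py1_5 = 94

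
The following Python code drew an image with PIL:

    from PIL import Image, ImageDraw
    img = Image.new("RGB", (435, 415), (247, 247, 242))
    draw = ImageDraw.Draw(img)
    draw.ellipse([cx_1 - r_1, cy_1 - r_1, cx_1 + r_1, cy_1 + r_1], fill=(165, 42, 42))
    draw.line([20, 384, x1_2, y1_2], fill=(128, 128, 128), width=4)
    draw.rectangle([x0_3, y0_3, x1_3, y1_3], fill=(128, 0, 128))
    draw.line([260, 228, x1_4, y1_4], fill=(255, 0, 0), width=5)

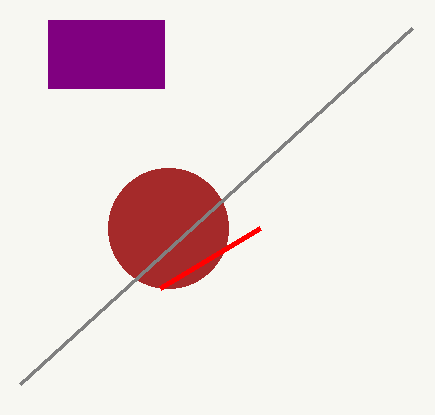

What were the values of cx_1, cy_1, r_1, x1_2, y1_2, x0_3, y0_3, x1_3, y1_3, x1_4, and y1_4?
cx_1 = 168; cy_1 = 228; r_1 = 60; x1_2 = 412; y1_2 = 28; x0_3 = 48; y0_3 = 20; x1_3 = 164; y1_3 = 88; x1_4 = 160; y1_4 = 288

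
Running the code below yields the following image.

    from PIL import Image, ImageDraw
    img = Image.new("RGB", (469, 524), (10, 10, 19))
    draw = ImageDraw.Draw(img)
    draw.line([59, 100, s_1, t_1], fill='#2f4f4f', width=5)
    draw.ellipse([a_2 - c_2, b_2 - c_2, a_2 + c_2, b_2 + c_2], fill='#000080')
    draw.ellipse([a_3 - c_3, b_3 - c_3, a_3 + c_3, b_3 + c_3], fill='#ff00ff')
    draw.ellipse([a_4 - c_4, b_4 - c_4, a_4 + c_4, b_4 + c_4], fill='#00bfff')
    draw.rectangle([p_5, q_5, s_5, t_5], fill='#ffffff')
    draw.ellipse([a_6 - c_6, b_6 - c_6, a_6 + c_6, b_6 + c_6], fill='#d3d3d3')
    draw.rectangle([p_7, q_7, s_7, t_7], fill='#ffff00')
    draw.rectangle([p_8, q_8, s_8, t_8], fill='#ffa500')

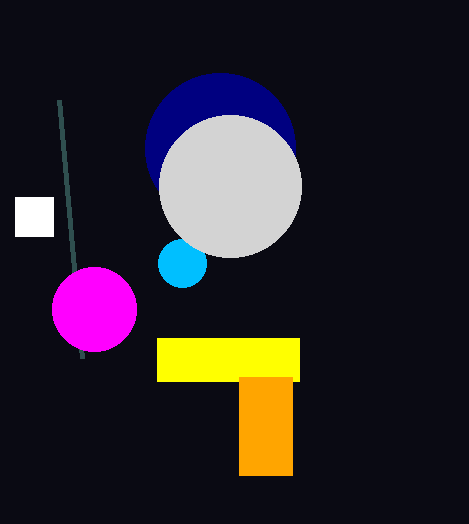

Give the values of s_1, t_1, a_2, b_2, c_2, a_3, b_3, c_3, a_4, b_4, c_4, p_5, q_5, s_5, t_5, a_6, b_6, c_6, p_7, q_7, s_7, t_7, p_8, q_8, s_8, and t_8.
s_1 = 82
t_1 = 358
a_2 = 220
b_2 = 148
c_2 = 75
a_3 = 94
b_3 = 309
c_3 = 42
a_4 = 182
b_4 = 263
c_4 = 24
p_5 = 15
q_5 = 197
s_5 = 53
t_5 = 236
a_6 = 230
b_6 = 186
c_6 = 71
p_7 = 157
q_7 = 338
s_7 = 299
t_7 = 381
p_8 = 239
q_8 = 377
s_8 = 292
t_8 = 475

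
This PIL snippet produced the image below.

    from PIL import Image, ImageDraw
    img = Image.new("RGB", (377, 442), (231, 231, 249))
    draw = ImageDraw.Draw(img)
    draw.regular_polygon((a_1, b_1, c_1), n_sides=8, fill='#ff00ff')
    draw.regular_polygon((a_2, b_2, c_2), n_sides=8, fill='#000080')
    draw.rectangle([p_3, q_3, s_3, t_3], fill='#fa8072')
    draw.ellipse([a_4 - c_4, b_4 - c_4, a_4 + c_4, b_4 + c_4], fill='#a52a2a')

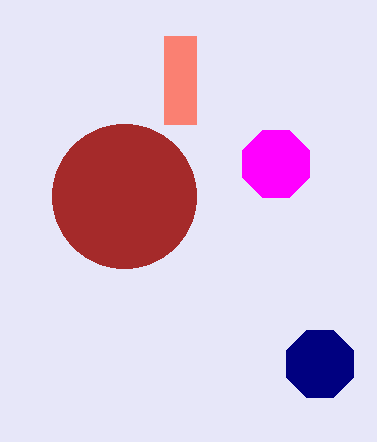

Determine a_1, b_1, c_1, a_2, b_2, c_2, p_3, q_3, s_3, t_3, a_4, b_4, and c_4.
a_1 = 276
b_1 = 164
c_1 = 36
a_2 = 320
b_2 = 364
c_2 = 36
p_3 = 164
q_3 = 36
s_3 = 196
t_3 = 124
a_4 = 124
b_4 = 196
c_4 = 72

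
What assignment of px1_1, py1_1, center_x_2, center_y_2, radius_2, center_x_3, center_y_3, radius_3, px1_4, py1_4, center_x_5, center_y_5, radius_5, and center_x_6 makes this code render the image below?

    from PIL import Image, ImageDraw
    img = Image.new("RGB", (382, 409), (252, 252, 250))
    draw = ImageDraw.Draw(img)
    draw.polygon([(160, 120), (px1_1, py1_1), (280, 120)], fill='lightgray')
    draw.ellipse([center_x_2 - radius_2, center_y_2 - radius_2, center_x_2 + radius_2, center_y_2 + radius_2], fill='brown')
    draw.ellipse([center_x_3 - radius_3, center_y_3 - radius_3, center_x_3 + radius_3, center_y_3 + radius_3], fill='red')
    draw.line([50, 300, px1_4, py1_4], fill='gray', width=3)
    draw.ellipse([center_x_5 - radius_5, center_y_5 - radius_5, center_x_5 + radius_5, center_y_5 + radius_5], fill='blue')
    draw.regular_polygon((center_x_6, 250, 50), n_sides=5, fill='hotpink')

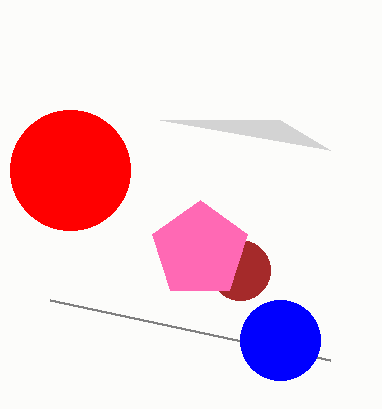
px1_1 = 330, py1_1 = 150, center_x_2 = 240, center_y_2 = 270, radius_2 = 30, center_x_3 = 70, center_y_3 = 170, radius_3 = 60, px1_4 = 330, py1_4 = 360, center_x_5 = 280, center_y_5 = 340, radius_5 = 40, center_x_6 = 200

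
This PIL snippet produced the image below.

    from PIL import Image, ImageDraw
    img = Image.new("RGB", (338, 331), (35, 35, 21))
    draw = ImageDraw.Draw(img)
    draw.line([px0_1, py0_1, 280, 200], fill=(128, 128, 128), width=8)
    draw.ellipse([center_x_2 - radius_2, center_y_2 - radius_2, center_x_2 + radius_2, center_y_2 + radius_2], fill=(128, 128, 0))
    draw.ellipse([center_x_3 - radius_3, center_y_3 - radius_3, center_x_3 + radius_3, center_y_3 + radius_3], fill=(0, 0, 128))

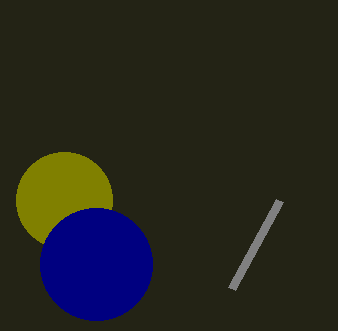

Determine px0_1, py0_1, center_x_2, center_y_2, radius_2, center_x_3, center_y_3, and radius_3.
px0_1 = 232; py0_1 = 288; center_x_2 = 64; center_y_2 = 200; radius_2 = 48; center_x_3 = 96; center_y_3 = 264; radius_3 = 56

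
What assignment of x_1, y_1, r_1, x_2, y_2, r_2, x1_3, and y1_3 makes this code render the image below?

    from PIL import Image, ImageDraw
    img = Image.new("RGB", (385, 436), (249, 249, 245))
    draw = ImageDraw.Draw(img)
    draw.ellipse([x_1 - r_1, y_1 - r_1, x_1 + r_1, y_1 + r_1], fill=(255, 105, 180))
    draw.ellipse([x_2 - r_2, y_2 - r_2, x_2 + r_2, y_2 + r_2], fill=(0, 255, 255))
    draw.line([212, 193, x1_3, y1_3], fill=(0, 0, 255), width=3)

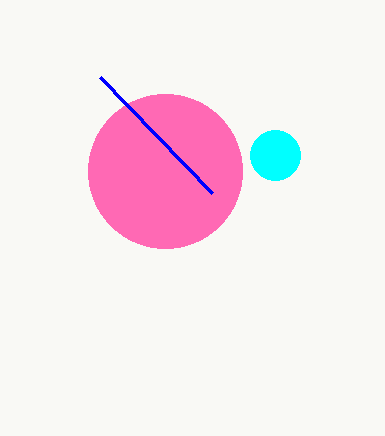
x_1 = 165
y_1 = 171
r_1 = 77
x_2 = 275
y_2 = 155
r_2 = 25
x1_3 = 100
y1_3 = 77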